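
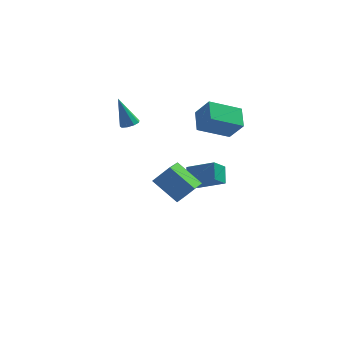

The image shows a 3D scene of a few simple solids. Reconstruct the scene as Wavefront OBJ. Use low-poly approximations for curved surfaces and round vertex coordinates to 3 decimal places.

v 0.492 1.371 -4.372
v 2.039 0.856 -3.585
v 0.423 2.298 -3.628
v 1.97 1.782 -2.842
v 1.07 1.998 -5.098
v 2.617 1.482 -4.312
v 1.001 2.924 -4.355
v 2.548 2.409 -3.568
v -0.892 -4.499 -0.321
v -0.018 -4.299 0.607
v -0.597 -2.941 -0.934
v 0.277 -2.742 -0.006
v 0.423 -5.178 -1.414
v 1.297 -4.979 -0.486
v 0.718 -3.621 -2.027
v 1.592 -3.421 -1.099
v 1.031 1.386 -0.028
v 1.801 0.918 1.146
v 0.868 2.647 0.581
v 1.638 2.179 1.756
v 2.782 2.041 -0.916
v 3.552 1.573 0.259
v 2.619 3.302 -0.306
v 3.389 2.834 0.868
v -2.767 3.192 -0.815
v -2.483 2.724 -0.622
v -3.433 3.528 0.975
v -2.251 3.045 -0.596
v -2.26 3.434 -0.672
v -2.506 3.71 -0.816
v -2.875 3.743 -0.959
v -3.193 3.519 -1.035
v -3.311 3.141 -1.008
v -3.175 2.787 -0.891
v -2.848 2.623 -0.739
f 2 4 1
f 5 2 1
f 1 4 3
f 3 5 1
f 2 8 4
f 6 2 5
f 6 8 2
f 4 8 3
f 7 5 3
f 3 8 7
f 7 6 5
f 8 6 7
f 10 12 9
f 13 10 9
f 9 12 11
f 11 13 9
f 10 16 12
f 14 10 13
f 14 16 10
f 12 16 11
f 15 13 11
f 11 16 15
f 15 14 13
f 16 14 15
f 18 20 17
f 21 18 17
f 17 20 19
f 19 21 17
f 18 24 20
f 22 18 21
f 22 24 18
f 20 24 19
f 23 21 19
f 19 24 23
f 23 22 21
f 24 22 23
f 26 25 28
f 26 28 27
f 28 25 29
f 28 29 27
f 29 25 30
f 29 30 27
f 30 25 31
f 30 31 27
f 31 25 32
f 31 32 27
f 32 25 33
f 32 33 27
f 33 25 34
f 33 34 27
f 34 25 35
f 34 35 27
f 35 25 26
f 35 26 27



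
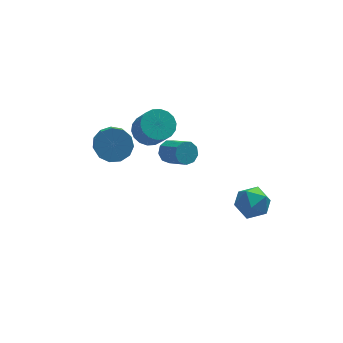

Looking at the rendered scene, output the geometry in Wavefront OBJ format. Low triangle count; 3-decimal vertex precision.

v 2.388 -2.425 -2.354
v 3.399 -2.572 -1.995
v 2.441 -3.988 -3.145
v 3.452 -4.135 -2.786
v 2.623 -4.141 -2.089
v 2.591 -3.175 -1.6
v 3.249 -3.385 -3.54
v 3.217 -2.419 -3.051
v 3.931 -3.166 -2.728
v 3.544 -3.633 -1.831
v 2.296 -2.927 -3.309
v 1.909 -3.394 -2.412
v 0.111 3.77 -4.314
v 0.761 3.841 -4.702
v 1.438 2.6 -3.794
v 0.789 2.53 -3.406
v 0.769 4.151 -4.285
v 1.446 2.91 -3.377
v 0.469 4.282 -3.881
v 1.146 3.042 -2.973
v 0.002 4.175 -3.68
v 0.679 2.934 -2.772
v -0.414 3.878 -3.775
v 0.263 2.637 -2.867
v -0.584 3.531 -4.123
v 0.093 2.29 -3.215
v -0.429 3.296 -4.56
v 0.248 2.055 -3.652
v -0.021 3.283 -4.882
v 0.657 2.042 -3.974
v 0.449 3.498 -4.938
v 1.126 2.257 -4.03
v -0.996 3.978 -2.326
v -0.425 3.358 -2.9
v -0.133 2.282 -1.449
v -0.704 2.902 -0.874
v -0.121 3.656 -2.74
v 0.17 2.58 -1.289
v 0.009 4.017 -2.498
v 0.3 2.942 -1.047
v -0.06 4.371 -2.222
v 0.231 3.295 -0.771
v -0.315 4.647 -1.967
v -0.023 3.571 -0.515
v -0.704 4.79 -1.782
v -0.412 3.715 -0.331
v -1.151 4.773 -1.705
v -0.859 3.697 -0.254
v -1.567 4.598 -1.751
v -1.275 3.522 -0.3
v -1.87 4.3 -1.911
v -1.579 3.224 -0.46
v -2 3.938 -2.153
v -1.709 2.863 -0.702
v -1.931 3.585 -2.429
v -1.64 2.509 -0.978
v -1.677 3.309 -2.685
v -1.385 2.233 -1.233
v -1.288 3.165 -2.869
v -0.996 2.09 -1.418
v -0.841 3.183 -2.946
v -0.549 2.107 -1.495
v -3.382 2.237 -1.357
v -2.626 1.7 -1.889
v -2.761 0.585 -0.956
v -3.518 1.123 -0.423
v -2.341 2.02 -1.466
v -2.476 0.905 -0.532
v -2.386 2.409 -1.007
v -2.521 1.294 -0.074
v -2.747 2.744 -0.66
v -2.882 1.629 0.273
v -3.311 2.918 -0.534
v -3.446 1.803 0.399
v -3.897 2.876 -0.669
v -4.032 1.761 0.264
v -4.32 2.631 -1.022
v -4.455 1.516 -0.089
v -4.445 2.261 -1.482
v -4.58 1.147 -0.548
v -4.233 1.884 -1.902
v -4.368 0.769 -0.968
v -3.751 1.619 -2.148
v -3.886 0.504 -1.215
v -3.152 1.55 -2.144
v -3.287 0.436 -1.21
f 1 12 6
f 1 6 2
f 1 2 8
f 1 8 11
f 1 11 12
f 2 6 10
f 6 12 5
f 12 11 3
f 11 8 7
f 8 2 9
f 4 10 5
f 4 5 3
f 4 3 7
f 4 7 9
f 4 9 10
f 5 10 6
f 3 5 12
f 7 3 11
f 9 7 8
f 10 9 2
f 14 13 17
f 14 17 15
f 15 17 18
f 15 18 16
f 17 13 19
f 17 19 18
f 18 19 20
f 18 20 16
f 19 13 21
f 19 21 20
f 20 21 22
f 20 22 16
f 21 13 23
f 21 23 22
f 22 23 24
f 22 24 16
f 23 13 25
f 23 25 24
f 24 25 26
f 24 26 16
f 25 13 27
f 25 27 26
f 26 27 28
f 26 28 16
f 27 13 29
f 27 29 28
f 28 29 30
f 28 30 16
f 29 13 31
f 29 31 30
f 30 31 32
f 30 32 16
f 31 13 14
f 31 14 32
f 32 14 15
f 32 15 16
f 34 33 37
f 34 37 35
f 35 37 38
f 35 38 36
f 37 33 39
f 37 39 38
f 38 39 40
f 38 40 36
f 39 33 41
f 39 41 40
f 40 41 42
f 40 42 36
f 41 33 43
f 41 43 42
f 42 43 44
f 42 44 36
f 43 33 45
f 43 45 44
f 44 45 46
f 44 46 36
f 45 33 47
f 45 47 46
f 46 47 48
f 46 48 36
f 47 33 49
f 47 49 48
f 48 49 50
f 48 50 36
f 49 33 51
f 49 51 50
f 50 51 52
f 50 52 36
f 51 33 53
f 51 53 52
f 52 53 54
f 52 54 36
f 53 33 55
f 53 55 54
f 54 55 56
f 54 56 36
f 55 33 57
f 55 57 56
f 56 57 58
f 56 58 36
f 57 33 59
f 57 59 58
f 58 59 60
f 58 60 36
f 59 33 61
f 59 61 60
f 60 61 62
f 60 62 36
f 61 33 34
f 61 34 62
f 62 34 35
f 62 35 36
f 64 63 67
f 64 67 65
f 65 67 68
f 65 68 66
f 67 63 69
f 67 69 68
f 68 69 70
f 68 70 66
f 69 63 71
f 69 71 70
f 70 71 72
f 70 72 66
f 71 63 73
f 71 73 72
f 72 73 74
f 72 74 66
f 73 63 75
f 73 75 74
f 74 75 76
f 74 76 66
f 75 63 77
f 75 77 76
f 76 77 78
f 76 78 66
f 77 63 79
f 77 79 78
f 78 79 80
f 78 80 66
f 79 63 81
f 79 81 80
f 80 81 82
f 80 82 66
f 81 63 83
f 81 83 82
f 82 83 84
f 82 84 66
f 83 63 85
f 83 85 84
f 84 85 86
f 84 86 66
f 85 63 64
f 85 64 86
f 86 64 65
f 86 65 66



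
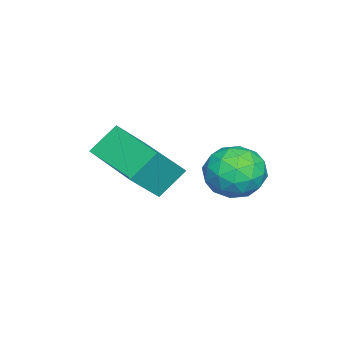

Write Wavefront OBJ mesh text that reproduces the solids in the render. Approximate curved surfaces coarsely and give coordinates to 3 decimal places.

v 1.633 -0.324 -0.688
v 0.982 0.29 0.171
v 2.94 1.392 -0.923
v 2.289 2.006 -0.064
v 2.571 -0.886 0.424
v 1.92 -0.272 1.283
v 3.878 0.83 0.189
v 3.227 1.444 1.048
v 0.313 3.754 -1.052
v 1.284 3.613 -1.397
v 0.556 2.567 0.117
v 1.527 2.426 -0.228
v 1.271 3.309 0.259
v 1.121 4.043 -0.463
v 0.719 2.137 -0.817
v 0.569 2.871 -1.539
v 1.536 2.614 -1.252
v 1.877 3.338 -0.587
v -0.037 2.842 -0.693
v 0.304 3.566 -0.028
v 0.777 3.788 -1.327
v 1.063 2.392 0.047
v 0.912 2.911 0.334
v 1.483 2.828 0.131
v 0.681 4.041 -0.778
v 1.252 3.958 -0.981
v 1.245 3.779 -0.008
v 0.588 2.222 -0.299
v 1.159 2.139 -0.502
v 0.357 3.352 -1.411
v 0.928 3.269 -1.614
v 0.595 2.401 -1.272
v 1.496 3.118 -1.445
v 1.639 2.42 -0.757
v 1.164 2.25 -1.103
v 1.075 2.681 -1.528
v 1.697 3.544 -1.054
v 1.84 2.845 -0.367
v 1.689 3.365 -0.08
v 1.601 3.796 -0.505
v 1.844 2.956 -0.968
v 0 3.335 -0.913
v 0.143 2.636 -0.226
v 0.239 2.384 -0.775
v 0.151 2.815 -1.2
v 0.201 3.76 -0.523
v 0.344 3.062 0.165
v 0.765 3.499 0.248
v 0.676 3.93 -0.177
v -0.004 3.224 -0.312
f 2 4 1
f 5 2 1
f 1 4 3
f 3 5 1
f 2 8 4
f 6 2 5
f 6 8 2
f 4 8 3
f 7 5 3
f 3 8 7
f 7 6 5
f 8 6 7
f 9 46 25
f 46 20 49
f 25 49 14
f 46 49 25
f 9 25 21
f 25 14 26
f 21 26 10
f 25 26 21
f 9 21 30
f 21 10 31
f 30 31 16
f 21 31 30
f 9 30 42
f 30 16 45
f 42 45 19
f 30 45 42
f 9 42 46
f 42 19 50
f 46 50 20
f 42 50 46
f 10 26 37
f 26 14 40
f 37 40 18
f 26 40 37
f 14 49 27
f 49 20 48
f 27 48 13
f 49 48 27
f 20 50 47
f 50 19 43
f 47 43 11
f 50 43 47
f 19 45 44
f 45 16 32
f 44 32 15
f 45 32 44
f 16 31 36
f 31 10 33
f 36 33 17
f 31 33 36
f 12 38 24
f 38 18 39
f 24 39 13
f 38 39 24
f 12 24 22
f 24 13 23
f 22 23 11
f 24 23 22
f 12 22 29
f 22 11 28
f 29 28 15
f 22 28 29
f 12 29 34
f 29 15 35
f 34 35 17
f 29 35 34
f 12 34 38
f 34 17 41
f 38 41 18
f 34 41 38
f 13 39 27
f 39 18 40
f 27 40 14
f 39 40 27
f 11 23 47
f 23 13 48
f 47 48 20
f 23 48 47
f 15 28 44
f 28 11 43
f 44 43 19
f 28 43 44
f 17 35 36
f 35 15 32
f 36 32 16
f 35 32 36
f 18 41 37
f 41 17 33
f 37 33 10
f 41 33 37



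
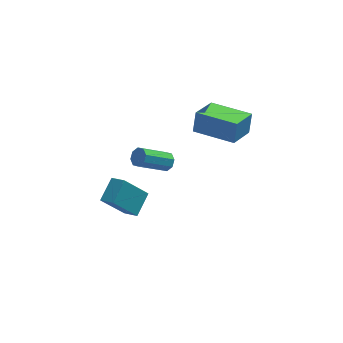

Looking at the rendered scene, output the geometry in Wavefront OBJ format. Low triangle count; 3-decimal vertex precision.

v -0.327 -2.304 -4.789
v -1.522 -2.428 -3.317
v -0.893 -1.672 -5.195
v -2.087 -1.796 -3.722
v 0.367 -1.264 -4.138
v -0.827 -1.388 -2.665
v -0.198 -0.632 -4.543
v -1.393 -0.756 -3.071
v 1.089 -2.768 0.164
v 1.436 -2.988 0.515
v 0.018 -3.453 1.626
v -0.329 -3.232 1.276
v 1.365 -2.588 0.592
v -0.052 -3.053 1.703
v 1.133 -2.294 0.419
v -0.285 -2.758 1.53
v 0.875 -2.277 0.097
v -0.543 -2.741 1.208
v 0.742 -2.547 -0.186
v -0.676 -3.012 0.925
v 0.812 -2.947 -0.263
v -0.605 -3.412 0.848
v 1.045 -3.242 -0.09
v -0.373 -3.706 1.021
v 1.303 -3.259 0.232
v -0.115 -3.723 1.343
v 2.464 -2.088 1.732
v 2.652 -1.699 2.819
v 3.411 -0.853 1.127
v 3.599 -0.464 2.214
v 4.241 -3.376 1.886
v 4.429 -2.987 2.973
v 5.188 -2.141 1.281
v 5.376 -1.752 2.368
f 2 4 1
f 5 2 1
f 1 4 3
f 3 5 1
f 2 8 4
f 6 2 5
f 6 8 2
f 4 8 3
f 7 5 3
f 3 8 7
f 7 6 5
f 8 6 7
f 10 9 13
f 10 13 11
f 11 13 14
f 11 14 12
f 13 9 15
f 13 15 14
f 14 15 16
f 14 16 12
f 15 9 17
f 15 17 16
f 16 17 18
f 16 18 12
f 17 9 19
f 17 19 18
f 18 19 20
f 18 20 12
f 19 9 21
f 19 21 20
f 20 21 22
f 20 22 12
f 21 9 23
f 21 23 22
f 22 23 24
f 22 24 12
f 23 9 25
f 23 25 24
f 24 25 26
f 24 26 12
f 25 9 10
f 25 10 26
f 26 10 11
f 26 11 12
f 28 30 27
f 31 28 27
f 27 30 29
f 29 31 27
f 28 34 30
f 32 28 31
f 32 34 28
f 30 34 29
f 33 31 29
f 29 34 33
f 33 32 31
f 34 32 33



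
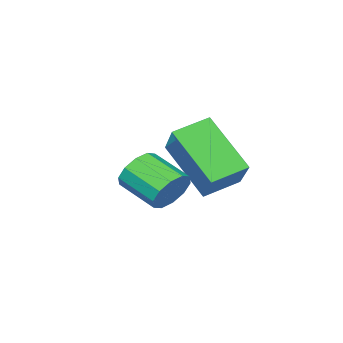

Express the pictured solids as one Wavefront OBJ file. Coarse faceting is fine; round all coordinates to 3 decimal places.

v 0.018 -0.994 -2.178
v 0.802 0.107 -1.129
v -0.024 0.526 -3.74
v 0.759 1.626 -2.691
v 1.121 -1.386 -2.589
v 1.904 -0.286 -1.54
v 1.078 0.133 -4.151
v 1.862 1.234 -3.102
v 3.777 1.66 -2.849
v 4.274 1.485 -3.339
v 4.421 0.285 -2.762
v 3.923 0.46 -2.271
v 4.481 1.676 -2.995
v 4.628 0.476 -2.417
v 4.42 1.861 -2.595
v 4.566 0.661 -2.017
v 4.112 1.969 -2.292
v 4.259 0.769 -1.714
v 3.676 1.959 -2.201
v 3.823 0.759 -1.624
v 3.279 1.835 -2.358
v 3.426 0.635 -1.781
v 3.072 1.644 -2.703
v 3.219 0.444 -2.125
v 3.134 1.459 -3.103
v 3.28 0.259 -2.525
v 3.441 1.351 -3.406
v 3.588 0.151 -2.828
v 3.877 1.361 -3.496
v 4.024 0.161 -2.919
f 2 4 1
f 5 2 1
f 1 4 3
f 3 5 1
f 2 8 4
f 6 2 5
f 6 8 2
f 4 8 3
f 7 5 3
f 3 8 7
f 7 6 5
f 8 6 7
f 10 9 13
f 10 13 11
f 11 13 14
f 11 14 12
f 13 9 15
f 13 15 14
f 14 15 16
f 14 16 12
f 15 9 17
f 15 17 16
f 16 17 18
f 16 18 12
f 17 9 19
f 17 19 18
f 18 19 20
f 18 20 12
f 19 9 21
f 19 21 20
f 20 21 22
f 20 22 12
f 21 9 23
f 21 23 22
f 22 23 24
f 22 24 12
f 23 9 25
f 23 25 24
f 24 25 26
f 24 26 12
f 25 9 27
f 25 27 26
f 26 27 28
f 26 28 12
f 27 9 29
f 27 29 28
f 28 29 30
f 28 30 12
f 29 9 10
f 29 10 30
f 30 10 11
f 30 11 12



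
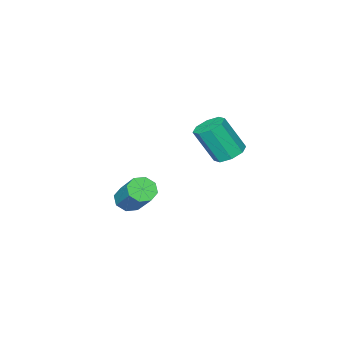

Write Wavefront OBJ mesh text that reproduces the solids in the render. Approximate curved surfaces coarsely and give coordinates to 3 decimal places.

v 0.838 -4.09 -3.965
v 1.182 -3.843 -4.3
v 1.486 -2.784 -3.211
v 1.142 -3.03 -2.875
v 0.796 -3.698 -4.334
v 1.1 -2.638 -3.245
v 0.435 -3.782 -4.151
v 0.739 -2.723 -3.062
v 0.31 -4.047 -3.859
v 0.614 -2.987 -2.77
v 0.494 -4.336 -3.629
v 0.798 -3.277 -2.54
v 0.88 -4.482 -3.595
v 1.184 -3.422 -2.506
v 1.241 -4.397 -3.778
v 1.545 -3.338 -2.689
v 1.366 -4.133 -4.07
v 1.67 -3.073 -2.981
v -0.091 -0.178 -0.394
v 0.458 -0.042 -0.524
v 0.879 -0.587 0.683
v 0.331 -0.722 0.814
v 0.25 0.283 -0.305
v 0.672 -0.261 0.902
v -0.157 0.338 -0.138
v 0.264 -0.206 1.07
v -0.526 0.091 -0.12
v -0.104 -0.453 1.087
v -0.639 -0.313 -0.263
v -0.218 -0.858 0.944
v -0.432 -0.639 -0.482
v -0.01 -1.183 0.725
v -0.024 -0.694 -0.65
v 0.397 -1.238 0.558
v 0.344 -0.447 -0.667
v 0.766 -0.991 0.54
f 2 1 5
f 2 5 3
f 3 5 6
f 3 6 4
f 5 1 7
f 5 7 6
f 6 7 8
f 6 8 4
f 7 1 9
f 7 9 8
f 8 9 10
f 8 10 4
f 9 1 11
f 9 11 10
f 10 11 12
f 10 12 4
f 11 1 13
f 11 13 12
f 12 13 14
f 12 14 4
f 13 1 15
f 13 15 14
f 14 15 16
f 14 16 4
f 15 1 17
f 15 17 16
f 16 17 18
f 16 18 4
f 17 1 2
f 17 2 18
f 18 2 3
f 18 3 4
f 20 19 23
f 20 23 21
f 21 23 24
f 21 24 22
f 23 19 25
f 23 25 24
f 24 25 26
f 24 26 22
f 25 19 27
f 25 27 26
f 26 27 28
f 26 28 22
f 27 19 29
f 27 29 28
f 28 29 30
f 28 30 22
f 29 19 31
f 29 31 30
f 30 31 32
f 30 32 22
f 31 19 33
f 31 33 32
f 32 33 34
f 32 34 22
f 33 19 35
f 33 35 34
f 34 35 36
f 34 36 22
f 35 19 20
f 35 20 36
f 36 20 21
f 36 21 22



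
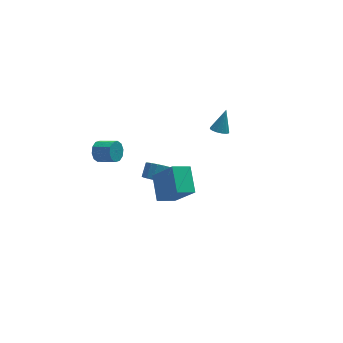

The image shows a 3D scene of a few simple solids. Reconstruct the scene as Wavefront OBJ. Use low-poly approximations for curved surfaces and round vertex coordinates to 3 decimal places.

v 3.624 3.49 0.22
v 3.925 3.94 -0.101
v 4.196 4.09 1.6
v 3.632 4.066 -0.034
v 3.336 4.037 0.101
v 3.118 3.862 0.268
v 3.035 3.587 0.422
v 3.11 3.286 0.522
v 3.322 3.039 0.541
v 3.616 2.913 0.475
v 3.911 2.942 0.34
v 4.13 3.117 0.173
v 4.213 3.392 0.018
v 4.138 3.693 -0.082
v -0.885 1.615 -1.874
v -0.169 1.108 -1.81
v 0.261 1.798 -1.161
v -0.455 2.305 -1.226
v -0.084 1.361 -2.136
v 0.346 2.051 -1.487
v -0.183 1.673 -2.401
v 0.247 2.363 -1.753
v -0.442 1.971 -2.546
v -0.012 2.661 -1.898
v -0.803 2.188 -2.537
v -0.373 2.878 -1.889
v -1.183 2.273 -2.377
v -0.753 2.963 -1.728
v -1.495 2.208 -2.101
v -1.065 2.898 -1.452
v -1.666 2.007 -1.773
v -1.236 2.697 -1.124
v -1.659 1.716 -1.468
v -1.229 2.406 -0.82
v -1.475 1.402 -1.257
v -1.045 2.092 -0.608
v -1.155 1.137 -1.187
v -0.725 1.826 -0.538
v -0.773 0.981 -1.274
v -0.343 1.671 -0.626
v -0.418 0.971 -1.499
v 0.013 1.66 -0.851
v -2.217 -4.34 2.52
v -1.295 -5.35 4.153
v -2.109 -2.803 3.41
v -1.188 -3.813 5.043
v -1.092 -4.127 2.017
v -0.171 -5.137 3.65
v -0.985 -2.59 2.907
v -0.063 -3.6 4.54
v -3.899 3.993 -0.586
v -3.505 4.075 -1.23
v -2.546 3.329 -0.739
v -2.941 3.247 -0.094
v -3.383 4.423 -0.94
v -2.424 3.678 -0.448
v -3.458 4.607 -0.514
v -2.499 3.862 -0.023
v -3.702 4.557 -0.116
v -2.743 3.811 0.376
v -4.021 4.291 0.103
v -3.063 3.545 0.594
v -4.294 3.911 0.059
v -3.335 3.165 0.55
v -4.416 3.562 -0.232
v -3.457 2.817 0.26
v -4.341 3.378 -0.657
v -3.382 2.633 -0.166
v -4.097 3.429 -1.056
v -3.138 2.683 -0.564
v -3.777 3.695 -1.274
v -2.819 2.949 -0.783
f 2 1 4
f 2 4 3
f 4 1 5
f 4 5 3
f 5 1 6
f 5 6 3
f 6 1 7
f 6 7 3
f 7 1 8
f 7 8 3
f 8 1 9
f 8 9 3
f 9 1 10
f 9 10 3
f 10 1 11
f 10 11 3
f 11 1 12
f 11 12 3
f 12 1 13
f 12 13 3
f 13 1 14
f 13 14 3
f 14 1 2
f 14 2 3
f 16 15 19
f 16 19 17
f 17 19 20
f 17 20 18
f 19 15 21
f 19 21 20
f 20 21 22
f 20 22 18
f 21 15 23
f 21 23 22
f 22 23 24
f 22 24 18
f 23 15 25
f 23 25 24
f 24 25 26
f 24 26 18
f 25 15 27
f 25 27 26
f 26 27 28
f 26 28 18
f 27 15 29
f 27 29 28
f 28 29 30
f 28 30 18
f 29 15 31
f 29 31 30
f 30 31 32
f 30 32 18
f 31 15 33
f 31 33 32
f 32 33 34
f 32 34 18
f 33 15 35
f 33 35 34
f 34 35 36
f 34 36 18
f 35 15 37
f 35 37 36
f 36 37 38
f 36 38 18
f 37 15 39
f 37 39 38
f 38 39 40
f 38 40 18
f 39 15 41
f 39 41 40
f 40 41 42
f 40 42 18
f 41 15 16
f 41 16 42
f 42 16 17
f 42 17 18
f 44 46 43
f 47 44 43
f 43 46 45
f 45 47 43
f 44 50 46
f 48 44 47
f 48 50 44
f 46 50 45
f 49 47 45
f 45 50 49
f 49 48 47
f 50 48 49
f 52 51 55
f 52 55 53
f 53 55 56
f 53 56 54
f 55 51 57
f 55 57 56
f 56 57 58
f 56 58 54
f 57 51 59
f 57 59 58
f 58 59 60
f 58 60 54
f 59 51 61
f 59 61 60
f 60 61 62
f 60 62 54
f 61 51 63
f 61 63 62
f 62 63 64
f 62 64 54
f 63 51 65
f 63 65 64
f 64 65 66
f 64 66 54
f 65 51 67
f 65 67 66
f 66 67 68
f 66 68 54
f 67 51 69
f 67 69 68
f 68 69 70
f 68 70 54
f 69 51 71
f 69 71 70
f 70 71 72
f 70 72 54
f 71 51 52
f 71 52 72
f 72 52 53
f 72 53 54



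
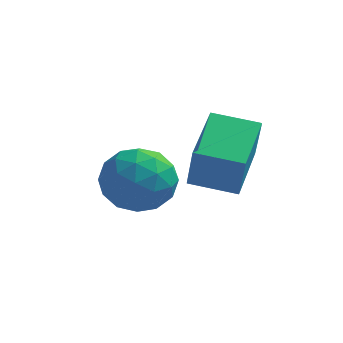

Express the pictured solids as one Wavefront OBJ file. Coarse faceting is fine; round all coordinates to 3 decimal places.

v 1.413 -1.546 -2.274
v 1.587 -1.838 -1.249
v 1.467 -0.208 -1.902
v 1.641 -0.5 -0.877
v 2.419 -1.54 -2.443
v 2.593 -1.832 -1.418
v 2.473 -0.202 -2.071
v 2.647 -0.494 -1.046
v -0.293 0.218 -3.109
v 0.416 0.258 -2.657
v -0.056 -1.098 -3.363
v 0.653 -1.058 -2.911
v -0.094 -0.997 -2.529
v -0.241 -0.184 -2.372
v 0.601 -0.656 -3.648
v 0.454 0.157 -3.491
v 0.968 -0.282 -2.99
v 0.538 -0.493 -2.299
v -0.178 -0.347 -3.721
v -0.608 -0.558 -3.03
v 0.041 0.354 -2.861
v 0.319 -1.194 -3.159
v -0.12 -1.158 -2.934
v 0.297 -1.134 -2.669
v -0.345 0.094 -2.693
v 0.071 0.117 -2.427
v -0.228 -0.621 -2.352
v 0.289 -0.957 -3.593
v 0.705 -0.934 -3.327
v 0.063 0.294 -3.351
v 0.48 0.318 -3.086
v 0.588 -0.219 -3.668
v 0.782 0.06 -2.791
v 0.921 -0.714 -2.94
v 0.89 -0.478 -3.374
v 0.804 0 -3.281
v 0.529 -0.064 -2.384
v 0.669 -0.838 -2.534
v 0.23 -0.802 -2.309
v 0.143 -0.324 -2.217
v 0.854 -0.382 -2.58
v -0.309 -0.002 -3.486
v -0.169 -0.776 -3.636
v 0.217 -0.516 -3.803
v 0.13 -0.038 -3.711
v -0.561 -0.126 -3.08
v -0.422 -0.9 -3.229
v -0.444 -0.84 -2.739
v -0.53 -0.362 -2.646
v -0.494 -0.458 -3.44
f 2 4 1
f 5 2 1
f 1 4 3
f 3 5 1
f 2 8 4
f 6 2 5
f 6 8 2
f 4 8 3
f 7 5 3
f 3 8 7
f 7 6 5
f 8 6 7
f 9 46 25
f 46 20 49
f 25 49 14
f 46 49 25
f 9 25 21
f 25 14 26
f 21 26 10
f 25 26 21
f 9 21 30
f 21 10 31
f 30 31 16
f 21 31 30
f 9 30 42
f 30 16 45
f 42 45 19
f 30 45 42
f 9 42 46
f 42 19 50
f 46 50 20
f 42 50 46
f 10 26 37
f 26 14 40
f 37 40 18
f 26 40 37
f 14 49 27
f 49 20 48
f 27 48 13
f 49 48 27
f 20 50 47
f 50 19 43
f 47 43 11
f 50 43 47
f 19 45 44
f 45 16 32
f 44 32 15
f 45 32 44
f 16 31 36
f 31 10 33
f 36 33 17
f 31 33 36
f 12 38 24
f 38 18 39
f 24 39 13
f 38 39 24
f 12 24 22
f 24 13 23
f 22 23 11
f 24 23 22
f 12 22 29
f 22 11 28
f 29 28 15
f 22 28 29
f 12 29 34
f 29 15 35
f 34 35 17
f 29 35 34
f 12 34 38
f 34 17 41
f 38 41 18
f 34 41 38
f 13 39 27
f 39 18 40
f 27 40 14
f 39 40 27
f 11 23 47
f 23 13 48
f 47 48 20
f 23 48 47
f 15 28 44
f 28 11 43
f 44 43 19
f 28 43 44
f 17 35 36
f 35 15 32
f 36 32 16
f 35 32 36
f 18 41 37
f 41 17 33
f 37 33 10
f 41 33 37



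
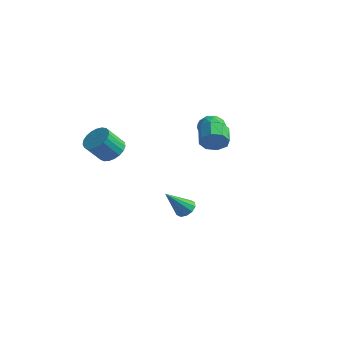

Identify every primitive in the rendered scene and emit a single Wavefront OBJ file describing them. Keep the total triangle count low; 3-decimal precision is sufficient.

v -2.161 -2.825 1.193
v -1.458 -2.589 1.629
v -1.896 -3.38 2.762
v -2.599 -3.615 2.327
v -1.69 -2.332 1.718
v -2.128 -3.123 2.852
v -2.004 -2.161 1.717
v -2.441 -2.952 2.851
v -2.345 -2.104 1.625
v -2.782 -2.895 2.759
v -2.654 -2.172 1.458
v -3.092 -2.962 2.592
v -2.878 -2.352 1.246
v -3.315 -3.143 2.38
v -2.978 -2.615 1.024
v -3.415 -3.405 2.158
v -2.937 -2.913 0.832
v -3.374 -3.704 1.966
v -2.761 -3.196 0.702
v -3.199 -3.987 1.836
v -2.482 -3.415 0.657
v -2.92 -4.206 1.791
v -2.148 -3.532 0.705
v -2.585 -4.323 1.839
v -1.815 -3.527 0.837
v -2.253 -4.318 1.971
v -1.543 -3.4 1.03
v -1.98 -4.191 2.164
v -1.377 -3.173 1.252
v -1.815 -3.964 2.386
v -1.347 -2.887 1.464
v -1.785 -3.677 2.598
v 0.032 0.719 -4.187
v 0.455 0.244 -4.363
v -0.552 -0.339 -2.733
v 0.646 0.494 -4.104
v 0.603 0.83 -3.876
v 0.342 1.124 -3.768
v -0.038 1.263 -3.819
v -0.392 1.194 -4.011
v -0.583 0.944 -4.27
v -0.54 0.608 -4.497
v -0.279 0.315 -4.606
v 0.101 0.176 -4.554
v 3.584 -1.623 3.191
v 4.066 -1.549 3.825
v 3.478 -0.783 4.183
v 2.996 -0.857 3.549
v 4.24 -1.197 3.356
v 3.653 -0.43 3.714
v 4.03 -1.094 2.79
v 3.442 -0.328 3.148
v 3.558 -1.301 2.459
v 2.971 -0.535 2.817
v 3.102 -1.697 2.557
v 2.514 -0.931 2.915
v 2.927 -2.05 3.026
v 2.34 -1.283 3.384
v 3.138 -2.152 3.592
v 2.55 -1.386 3.95
v 3.609 -1.945 3.923
v 3.022 -1.179 4.281
v 0.796 3.016 1.671
v 1.422 2.442 1.609
v -0.122 1.998 1.811
v 0.504 1.424 1.749
v 0.45 1.924 2.437
v 1.017 2.553 2.35
v 0.283 1.887 1.07
v 0.85 2.516 0.983
v 1.105 1.745 1.238
v 1.209 1.768 2.083
v 0.091 2.672 1.337
v 0.195 2.695 2.182
v 1.19 2.819 1.628
v 0.11 1.621 1.792
v 0.079 1.915 2.196
v 0.447 1.578 2.16
v 0.952 2.884 2.063
v 1.32 2.547 2.027
v 0.748 2.242 2.514
v -0.02 1.893 1.393
v 0.348 1.556 1.357
v 0.853 2.862 1.26
v 1.221 2.525 1.224
v 0.552 2.198 0.906
v 1.372 2.071 1.373
v 0.832 1.473 1.456
v 0.702 1.745 1.056
v 1.035 2.115 1.005
v 1.432 2.085 1.87
v 0.893 1.486 1.952
v 0.861 1.78 2.356
v 1.194 2.15 2.306
v 1.246 1.675 1.652
v 0.407 2.954 1.468
v -0.132 2.355 1.55
v 0.106 2.29 1.114
v 0.439 2.66 1.064
v 0.468 2.967 1.964
v -0.072 2.369 2.047
v 0.265 2.325 2.415
v 0.598 2.695 2.364
v 0.054 2.765 1.768
f 2 1 5
f 2 5 3
f 3 5 6
f 3 6 4
f 5 1 7
f 5 7 6
f 6 7 8
f 6 8 4
f 7 1 9
f 7 9 8
f 8 9 10
f 8 10 4
f 9 1 11
f 9 11 10
f 10 11 12
f 10 12 4
f 11 1 13
f 11 13 12
f 12 13 14
f 12 14 4
f 13 1 15
f 13 15 14
f 14 15 16
f 14 16 4
f 15 1 17
f 15 17 16
f 16 17 18
f 16 18 4
f 17 1 19
f 17 19 18
f 18 19 20
f 18 20 4
f 19 1 21
f 19 21 20
f 20 21 22
f 20 22 4
f 21 1 23
f 21 23 22
f 22 23 24
f 22 24 4
f 23 1 25
f 23 25 24
f 24 25 26
f 24 26 4
f 25 1 27
f 25 27 26
f 26 27 28
f 26 28 4
f 27 1 29
f 27 29 28
f 28 29 30
f 28 30 4
f 29 1 31
f 29 31 30
f 30 31 32
f 30 32 4
f 31 1 2
f 31 2 32
f 32 2 3
f 32 3 4
f 34 33 36
f 34 36 35
f 36 33 37
f 36 37 35
f 37 33 38
f 37 38 35
f 38 33 39
f 38 39 35
f 39 33 40
f 39 40 35
f 40 33 41
f 40 41 35
f 41 33 42
f 41 42 35
f 42 33 43
f 42 43 35
f 43 33 44
f 43 44 35
f 44 33 34
f 44 34 35
f 46 45 49
f 46 49 47
f 47 49 50
f 47 50 48
f 49 45 51
f 49 51 50
f 50 51 52
f 50 52 48
f 51 45 53
f 51 53 52
f 52 53 54
f 52 54 48
f 53 45 55
f 53 55 54
f 54 55 56
f 54 56 48
f 55 45 57
f 55 57 56
f 56 57 58
f 56 58 48
f 57 45 59
f 57 59 58
f 58 59 60
f 58 60 48
f 59 45 61
f 59 61 60
f 60 61 62
f 60 62 48
f 61 45 46
f 61 46 62
f 62 46 47
f 62 47 48
f 63 100 79
f 100 74 103
f 79 103 68
f 100 103 79
f 63 79 75
f 79 68 80
f 75 80 64
f 79 80 75
f 63 75 84
f 75 64 85
f 84 85 70
f 75 85 84
f 63 84 96
f 84 70 99
f 96 99 73
f 84 99 96
f 63 96 100
f 96 73 104
f 100 104 74
f 96 104 100
f 64 80 91
f 80 68 94
f 91 94 72
f 80 94 91
f 68 103 81
f 103 74 102
f 81 102 67
f 103 102 81
f 74 104 101
f 104 73 97
f 101 97 65
f 104 97 101
f 73 99 98
f 99 70 86
f 98 86 69
f 99 86 98
f 70 85 90
f 85 64 87
f 90 87 71
f 85 87 90
f 66 92 78
f 92 72 93
f 78 93 67
f 92 93 78
f 66 78 76
f 78 67 77
f 76 77 65
f 78 77 76
f 66 76 83
f 76 65 82
f 83 82 69
f 76 82 83
f 66 83 88
f 83 69 89
f 88 89 71
f 83 89 88
f 66 88 92
f 88 71 95
f 92 95 72
f 88 95 92
f 67 93 81
f 93 72 94
f 81 94 68
f 93 94 81
f 65 77 101
f 77 67 102
f 101 102 74
f 77 102 101
f 69 82 98
f 82 65 97
f 98 97 73
f 82 97 98
f 71 89 90
f 89 69 86
f 90 86 70
f 89 86 90
f 72 95 91
f 95 71 87
f 91 87 64
f 95 87 91



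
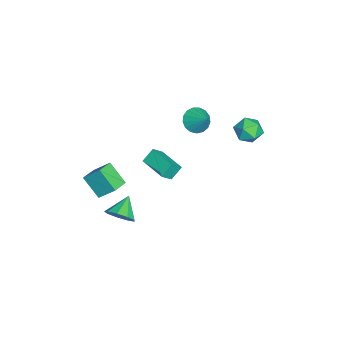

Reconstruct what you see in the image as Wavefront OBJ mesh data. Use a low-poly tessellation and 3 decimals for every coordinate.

v 0.318 -1.399 1.204
v -0.1 -0.918 1.854
v 1.477 -0.285 1.125
v 1.059 0.196 1.774
v 0.781 -1.836 1.826
v 0.363 -1.355 2.475
v 1.94 -0.722 1.746
v 1.522 -0.241 2.396
v 3.722 -3.148 2.144
v 3.124 -3.99 3.104
v 3.903 -2.292 3.008
v 3.305 -3.134 3.968
v 4.615 -3.546 2.352
v 4.017 -4.388 3.312
v 4.796 -2.69 3.216
v 4.198 -3.532 4.176
v -1.447 0.707 3.403
v -1.101 1.083 2.787
v -0.713 1.333 4.197
v -1.395 1.31 2.88
v -1.701 1.398 3.092
v -1.949 1.329 3.375
v -2.082 1.116 3.665
v -2.069 0.81 3.895
v -1.913 0.48 4.012
v -1.651 0.202 3.989
v -1.342 0.04 3.832
v -1.057 0.03 3.576
v -0.861 0.175 3.281
v -0.799 0.442 3.014
v -0.886 0.77 2.835
v 3.387 -2.7 -0.355
v 3.885 -2.232 0.133
v 2.353 -2.36 0.375
v 3.682 -1.915 -0.301
v 3.341 -1.966 -0.761
v 3.021 -2.36 -1.031
v 2.873 -2.913 -0.984
v 2.964 -3.366 -0.643
v 3.254 -3.508 -0.167
v 3.605 -3.271 0.221
v 3.855 -2.767 0.339
v -2.887 3.607 1.451
v -2.348 4.163 1.853
v -2.332 2.537 2.187
v -1.793 3.093 2.589
v -2.649 3.118 2.755
v -2.992 3.78 2.3
v -1.688 2.92 1.74
v -2.031 3.582 1.285
v -1.607 3.739 2.032
v -2.201 3.861 2.659
v -2.479 2.839 1.381
v -3.073 2.961 2.008
f 2 4 1
f 5 2 1
f 1 4 3
f 3 5 1
f 2 8 4
f 6 2 5
f 6 8 2
f 4 8 3
f 7 5 3
f 3 8 7
f 7 6 5
f 8 6 7
f 10 12 9
f 13 10 9
f 9 12 11
f 11 13 9
f 10 16 12
f 14 10 13
f 14 16 10
f 12 16 11
f 15 13 11
f 11 16 15
f 15 14 13
f 16 14 15
f 18 17 20
f 18 20 19
f 20 17 21
f 20 21 19
f 21 17 22
f 21 22 19
f 22 17 23
f 22 23 19
f 23 17 24
f 23 24 19
f 24 17 25
f 24 25 19
f 25 17 26
f 25 26 19
f 26 17 27
f 26 27 19
f 27 17 28
f 27 28 19
f 28 17 29
f 28 29 19
f 29 17 30
f 29 30 19
f 30 17 31
f 30 31 19
f 31 17 18
f 31 18 19
f 33 32 35
f 33 35 34
f 35 32 36
f 35 36 34
f 36 32 37
f 36 37 34
f 37 32 38
f 37 38 34
f 38 32 39
f 38 39 34
f 39 32 40
f 39 40 34
f 40 32 41
f 40 41 34
f 41 32 42
f 41 42 34
f 42 32 33
f 42 33 34
f 43 54 48
f 43 48 44
f 43 44 50
f 43 50 53
f 43 53 54
f 44 48 52
f 48 54 47
f 54 53 45
f 53 50 49
f 50 44 51
f 46 52 47
f 46 47 45
f 46 45 49
f 46 49 51
f 46 51 52
f 47 52 48
f 45 47 54
f 49 45 53
f 51 49 50
f 52 51 44



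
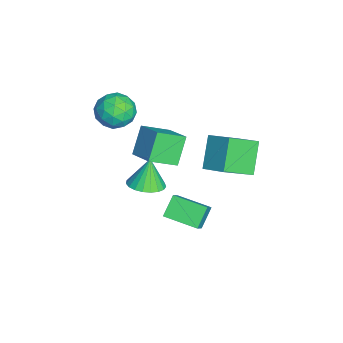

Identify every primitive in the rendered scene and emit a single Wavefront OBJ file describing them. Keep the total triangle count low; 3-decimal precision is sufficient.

v 1.96 -0.351 -2.864
v 1.136 0.121 -1.992
v 2.609 1.323 -3.159
v 1.784 1.796 -2.287
v 2.976 -0.556 -1.793
v 2.151 -0.083 -0.921
v 3.624 1.119 -2.088
v 2.8 1.591 -1.216
v -0.325 -0.293 1.906
v 0.137 -1.678 2.674
v 0.971 0.539 2.627
v 1.433 -0.846 3.395
v 0.667 -0.694 0.585
v 1.129 -2.079 1.353
v 1.963 0.138 1.306
v 2.425 -1.247 2.074
v -1.699 -1.546 -4.005
v -0.919 -0.881 -3.832
v -2.241 -1.334 -2.375
v -1.232 -0.617 -3.97
v -1.627 -0.514 -4.115
v -2.034 -0.59 -4.24
v -2.383 -0.831 -4.325
v -2.614 -1.195 -4.354
v -2.686 -1.621 -4.323
v -2.588 -2.033 -4.237
v -2.337 -2.361 -4.11
v -1.975 -2.548 -3.966
v -1.565 -2.562 -3.828
v -1.179 -2.4 -3.72
v -0.882 -2.091 -3.662
v -0.727 -1.687 -3.663
v -0.74 -1.259 -3.723
v -2.639 -2.473 2.444
v -1.605 -2.524 2.909
v -2.075 -3.556 1.071
v -1.041 -3.607 1.536
v -1.918 -4.116 2.046
v -2.267 -3.447 2.895
v -1.413 -2.633 1.085
v -1.762 -1.964 1.934
v -0.847 -2.623 2.069
v -1.159 -3.539 2.663
v -2.521 -2.541 1.317
v -2.833 -3.457 1.911
v -2.172 -2.404 2.797
v -1.508 -3.676 1.183
v -2.024 -3.976 1.483
v -1.416 -4.005 1.756
v -2.561 -2.946 2.789
v -1.953 -2.976 3.062
v -2.137 -3.911 2.555
v -1.727 -3.104 0.918
v -1.119 -3.134 1.191
v -2.264 -2.075 2.224
v -1.656 -2.104 2.497
v -1.543 -2.169 1.425
v -1.118 -2.492 2.577
v -0.786 -3.128 1.77
v -1.005 -2.556 1.505
v -1.21 -2.163 2.003
v -1.301 -3.03 2.926
v -0.97 -3.666 2.119
v -1.486 -3.966 2.419
v -1.69 -3.572 2.918
v -0.856 -3.088 2.432
v -2.71 -2.414 1.861
v -2.379 -3.05 1.054
v -1.99 -2.508 1.062
v -2.194 -2.114 1.561
v -2.894 -2.952 2.21
v -2.562 -3.588 1.403
v -2.47 -3.917 1.977
v -2.675 -3.524 2.475
v -2.824 -2.992 1.548
v -1.649 2.87 -2.794
v -0.837 1.343 -1.75
v -3.019 3.139 -1.334
v -2.207 1.612 -0.29
v -0.653 3.908 -2.05
v 0.159 2.381 -1.006
v -2.023 4.177 -0.59
v -1.211 2.65 0.454
f 2 4 1
f 5 2 1
f 1 4 3
f 3 5 1
f 2 8 4
f 6 2 5
f 6 8 2
f 4 8 3
f 7 5 3
f 3 8 7
f 7 6 5
f 8 6 7
f 10 12 9
f 13 10 9
f 9 12 11
f 11 13 9
f 10 16 12
f 14 10 13
f 14 16 10
f 12 16 11
f 15 13 11
f 11 16 15
f 15 14 13
f 16 14 15
f 18 17 20
f 18 20 19
f 20 17 21
f 20 21 19
f 21 17 22
f 21 22 19
f 22 17 23
f 22 23 19
f 23 17 24
f 23 24 19
f 24 17 25
f 24 25 19
f 25 17 26
f 25 26 19
f 26 17 27
f 26 27 19
f 27 17 28
f 27 28 19
f 28 17 29
f 28 29 19
f 29 17 30
f 29 30 19
f 30 17 31
f 30 31 19
f 31 17 32
f 31 32 19
f 32 17 33
f 32 33 19
f 33 17 18
f 33 18 19
f 34 71 50
f 71 45 74
f 50 74 39
f 71 74 50
f 34 50 46
f 50 39 51
f 46 51 35
f 50 51 46
f 34 46 55
f 46 35 56
f 55 56 41
f 46 56 55
f 34 55 67
f 55 41 70
f 67 70 44
f 55 70 67
f 34 67 71
f 67 44 75
f 71 75 45
f 67 75 71
f 35 51 62
f 51 39 65
f 62 65 43
f 51 65 62
f 39 74 52
f 74 45 73
f 52 73 38
f 74 73 52
f 45 75 72
f 75 44 68
f 72 68 36
f 75 68 72
f 44 70 69
f 70 41 57
f 69 57 40
f 70 57 69
f 41 56 61
f 56 35 58
f 61 58 42
f 56 58 61
f 37 63 49
f 63 43 64
f 49 64 38
f 63 64 49
f 37 49 47
f 49 38 48
f 47 48 36
f 49 48 47
f 37 47 54
f 47 36 53
f 54 53 40
f 47 53 54
f 37 54 59
f 54 40 60
f 59 60 42
f 54 60 59
f 37 59 63
f 59 42 66
f 63 66 43
f 59 66 63
f 38 64 52
f 64 43 65
f 52 65 39
f 64 65 52
f 36 48 72
f 48 38 73
f 72 73 45
f 48 73 72
f 40 53 69
f 53 36 68
f 69 68 44
f 53 68 69
f 42 60 61
f 60 40 57
f 61 57 41
f 60 57 61
f 43 66 62
f 66 42 58
f 62 58 35
f 66 58 62
f 77 79 76
f 80 77 76
f 76 79 78
f 78 80 76
f 77 83 79
f 81 77 80
f 81 83 77
f 79 83 78
f 82 80 78
f 78 83 82
f 82 81 80
f 83 81 82



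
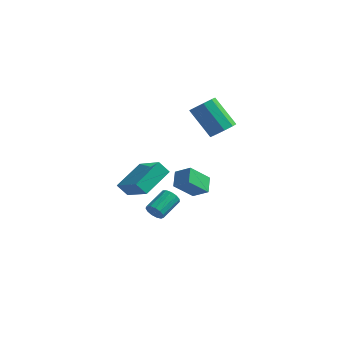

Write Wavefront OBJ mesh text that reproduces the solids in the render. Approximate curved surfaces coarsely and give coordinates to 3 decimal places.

v 3.143 3.415 2.755
v 3.776 3.301 3.326
v 2.35 3.552 4.956
v 1.717 3.665 4.385
v 3.724 3.872 3.193
v 2.299 4.123 4.823
v 3.401 4.229 2.855
v 1.975 4.48 4.486
v 2.956 4.205 2.471
v 1.531 4.455 4.101
v 2.599 3.811 2.219
v 1.174 4.061 3.849
v 2.496 3.232 2.218
v 1.071 3.482 3.848
v 2.696 2.738 2.468
v 1.271 2.989 4.099
v 3.105 2.561 2.853
v 1.679 2.812 4.483
v 3.531 2.784 3.191
v 2.106 3.034 4.822
v -0.114 1.444 -3.732
v 0.068 1.179 -3.19
v 0.356 2.61 -2.586
v 0.174 2.876 -3.128
v 0.359 1.205 -3.392
v 0.647 2.637 -2.787
v 0.5 1.308 -3.701
v 0.788 2.739 -3.097
v 0.446 1.453 -4.02
v 0.734 2.884 -3.416
v 0.214 1.596 -4.248
v 0.502 3.027 -3.644
v -0.122 1.691 -4.312
v 0.166 3.122 -3.708
v -0.455 1.707 -4.192
v -0.167 3.138 -3.588
v -0.681 1.64 -3.926
v -0.393 3.071 -3.322
v -0.726 1.511 -3.598
v -0.438 2.942 -2.994
v -0.577 1.361 -3.313
v -0.289 2.792 -2.709
v -0.281 1.237 -3.161
v 0.007 2.668 -2.557
v -1.357 -0.647 -0.731
v 0.294 -1.494 0.295
v -0.926 1.232 0.126
v 0.725 0.385 1.152
v -0.805 -0.445 -1.452
v 0.846 -1.292 -0.426
v -0.374 1.434 -0.595
v 1.277 0.587 0.431
v 1.26 1.064 -0.987
v 0.901 1.969 -0.413
v 1.964 2.083 -2.152
v 1.604 2.987 -1.578
v 2.216 1.073 -0.402
v 1.856 1.977 0.172
v 2.919 2.091 -1.567
v 2.56 2.996 -0.993
f 2 1 5
f 2 5 3
f 3 5 6
f 3 6 4
f 5 1 7
f 5 7 6
f 6 7 8
f 6 8 4
f 7 1 9
f 7 9 8
f 8 9 10
f 8 10 4
f 9 1 11
f 9 11 10
f 10 11 12
f 10 12 4
f 11 1 13
f 11 13 12
f 12 13 14
f 12 14 4
f 13 1 15
f 13 15 14
f 14 15 16
f 14 16 4
f 15 1 17
f 15 17 16
f 16 17 18
f 16 18 4
f 17 1 19
f 17 19 18
f 18 19 20
f 18 20 4
f 19 1 2
f 19 2 20
f 20 2 3
f 20 3 4
f 22 21 25
f 22 25 23
f 23 25 26
f 23 26 24
f 25 21 27
f 25 27 26
f 26 27 28
f 26 28 24
f 27 21 29
f 27 29 28
f 28 29 30
f 28 30 24
f 29 21 31
f 29 31 30
f 30 31 32
f 30 32 24
f 31 21 33
f 31 33 32
f 32 33 34
f 32 34 24
f 33 21 35
f 33 35 34
f 34 35 36
f 34 36 24
f 35 21 37
f 35 37 36
f 36 37 38
f 36 38 24
f 37 21 39
f 37 39 38
f 38 39 40
f 38 40 24
f 39 21 41
f 39 41 40
f 40 41 42
f 40 42 24
f 41 21 43
f 41 43 42
f 42 43 44
f 42 44 24
f 43 21 22
f 43 22 44
f 44 22 23
f 44 23 24
f 46 48 45
f 49 46 45
f 45 48 47
f 47 49 45
f 46 52 48
f 50 46 49
f 50 52 46
f 48 52 47
f 51 49 47
f 47 52 51
f 51 50 49
f 52 50 51
f 54 56 53
f 57 54 53
f 53 56 55
f 55 57 53
f 54 60 56
f 58 54 57
f 58 60 54
f 56 60 55
f 59 57 55
f 55 60 59
f 59 58 57
f 60 58 59



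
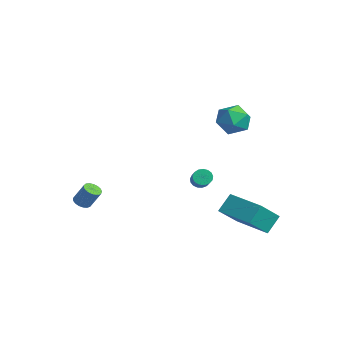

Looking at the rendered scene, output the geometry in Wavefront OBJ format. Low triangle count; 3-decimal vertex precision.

v 1.17 2.907 -4.7
v 1.547 1.6 -3.461
v 0.961 3.709 -3.791
v 1.338 2.402 -2.552
v 3.242 3.478 -4.728
v 3.619 2.171 -3.489
v 3.033 4.28 -3.819
v 3.41 2.973 -2.58
v 0.105 3.197 2.43
v 0.669 3.188 3.28
v 1.251 2.292 1.66
v 1.815 2.283 2.51
v 0.934 1.77 2.478
v 0.226 2.33 2.953
v 1.694 3.15 1.987
v 0.986 3.71 2.462
v 1.651 3.16 3.006
v 1.181 2.307 3.309
v 0.739 3.173 1.631
v 0.269 2.32 1.934
v -3.342 -3.612 -3.781
v -2.868 -3.762 -3.934
v -2.404 -3.358 -2.892
v -2.878 -3.208 -2.739
v -2.886 -3.528 -4.016
v -2.422 -3.124 -2.974
v -3.008 -3.313 -4.045
v -2.545 -2.909 -3.003
v -3.207 -3.167 -4.014
v -2.744 -2.763 -2.972
v -3.437 -3.123 -3.929
v -2.974 -2.718 -2.887
v -3.645 -3.191 -3.81
v -3.181 -2.786 -2.768
v -3.783 -3.355 -3.684
v -3.32 -2.951 -2.642
v -3.821 -3.578 -3.581
v -3.357 -3.174 -2.539
v -3.748 -3.81 -3.524
v -3.285 -3.405 -2.482
v -3.583 -3.995 -3.525
v -3.119 -3.591 -2.483
v -3.362 -4.094 -3.585
v -2.899 -3.689 -2.543
v -3.137 -4.081 -3.69
v -2.673 -3.677 -2.648
v -2.958 -3.962 -3.816
v -2.495 -3.557 -2.774
v -0.759 1.832 -2.319
v -0.428 2.031 -2.667
v 0.69 1.566 -1.87
v 0.359 1.368 -1.521
v -0.465 2.218 -2.506
v 0.653 1.753 -1.709
v -0.569 2.316 -2.303
v 0.549 1.851 -1.506
v -0.717 2.304 -2.103
v 0.401 1.839 -1.306
v -0.874 2.183 -1.952
v 0.244 1.718 -1.155
v -1.005 1.982 -1.886
v 0.113 1.518 -1.089
v -1.08 1.747 -1.918
v 0.038 1.282 -1.121
v -1.081 1.532 -2.043
v 0.037 1.067 -1.245
v -1.008 1.385 -2.23
v 0.11 0.92 -1.433
v -0.879 1.341 -2.438
v 0.24 0.876 -1.64
v -0.722 1.409 -2.618
v 0.397 0.944 -1.821
v -0.573 1.575 -2.73
v 0.545 1.11 -1.933
v -0.467 1.799 -2.748
v 0.651 1.334 -1.95
f 2 4 1
f 5 2 1
f 1 4 3
f 3 5 1
f 2 8 4
f 6 2 5
f 6 8 2
f 4 8 3
f 7 5 3
f 3 8 7
f 7 6 5
f 8 6 7
f 9 20 14
f 9 14 10
f 9 10 16
f 9 16 19
f 9 19 20
f 10 14 18
f 14 20 13
f 20 19 11
f 19 16 15
f 16 10 17
f 12 18 13
f 12 13 11
f 12 11 15
f 12 15 17
f 12 17 18
f 13 18 14
f 11 13 20
f 15 11 19
f 17 15 16
f 18 17 10
f 22 21 25
f 22 25 23
f 23 25 26
f 23 26 24
f 25 21 27
f 25 27 26
f 26 27 28
f 26 28 24
f 27 21 29
f 27 29 28
f 28 29 30
f 28 30 24
f 29 21 31
f 29 31 30
f 30 31 32
f 30 32 24
f 31 21 33
f 31 33 32
f 32 33 34
f 32 34 24
f 33 21 35
f 33 35 34
f 34 35 36
f 34 36 24
f 35 21 37
f 35 37 36
f 36 37 38
f 36 38 24
f 37 21 39
f 37 39 38
f 38 39 40
f 38 40 24
f 39 21 41
f 39 41 40
f 40 41 42
f 40 42 24
f 41 21 43
f 41 43 42
f 42 43 44
f 42 44 24
f 43 21 45
f 43 45 44
f 44 45 46
f 44 46 24
f 45 21 47
f 45 47 46
f 46 47 48
f 46 48 24
f 47 21 22
f 47 22 48
f 48 22 23
f 48 23 24
f 50 49 53
f 50 53 51
f 51 53 54
f 51 54 52
f 53 49 55
f 53 55 54
f 54 55 56
f 54 56 52
f 55 49 57
f 55 57 56
f 56 57 58
f 56 58 52
f 57 49 59
f 57 59 58
f 58 59 60
f 58 60 52
f 59 49 61
f 59 61 60
f 60 61 62
f 60 62 52
f 61 49 63
f 61 63 62
f 62 63 64
f 62 64 52
f 63 49 65
f 63 65 64
f 64 65 66
f 64 66 52
f 65 49 67
f 65 67 66
f 66 67 68
f 66 68 52
f 67 49 69
f 67 69 68
f 68 69 70
f 68 70 52
f 69 49 71
f 69 71 70
f 70 71 72
f 70 72 52
f 71 49 73
f 71 73 72
f 72 73 74
f 72 74 52
f 73 49 75
f 73 75 74
f 74 75 76
f 74 76 52
f 75 49 50
f 75 50 76
f 76 50 51
f 76 51 52



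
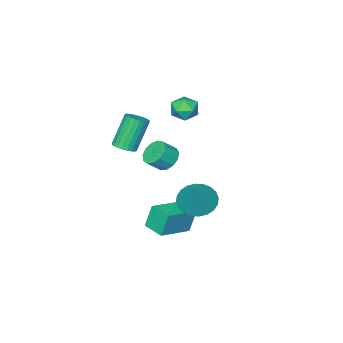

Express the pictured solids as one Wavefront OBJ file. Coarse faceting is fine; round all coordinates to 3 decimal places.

v -1.276 2.166 -0.666
v -0.464 1.466 -0.801
v -0.404 2.894 0.806
v -0.334 1.79 -1.038
v -0.348 2.17 -1.218
v -0.502 2.55 -1.315
v -0.775 2.872 -1.312
v -1.124 3.085 -1.211
v -1.496 3.159 -1.028
v -1.834 3.082 -0.789
v -2.088 2.865 -0.532
v -2.218 2.542 -0.295
v -2.204 2.161 -0.114
v -2.049 1.781 -0.018
v -1.777 1.46 -0.02
v -1.428 1.246 -0.121
v -1.056 1.172 -0.305
v -0.717 1.249 -0.543
v -0.735 -2.864 1.125
v -0.14 -2.699 1.433
v -1.09 -2.73 3.283
v -1.685 -2.896 2.975
v -0.244 -2.455 1.384
v -1.193 -2.487 3.234
v -0.422 -2.274 1.296
v -1.372 -2.305 3.146
v -0.648 -2.182 1.181
v -1.597 -2.214 3.032
v -0.887 -2.195 1.058
v -1.837 -2.226 2.909
v -1.103 -2.309 0.946
v -2.053 -2.34 2.796
v -1.263 -2.508 0.86
v -2.213 -2.539 2.71
v -1.343 -2.761 0.815
v -2.293 -2.792 2.665
v -1.33 -3.03 0.817
v -2.28 -3.061 2.667
v -1.227 -3.273 0.866
v -2.176 -3.305 2.716
v -1.048 -3.455 0.954
v -1.998 -3.486 2.804
v -0.823 -3.546 1.068
v -1.772 -3.578 2.919
v -0.583 -3.534 1.191
v -1.533 -3.565 3.042
v -0.367 -3.42 1.304
v -1.317 -3.451 3.154
v -0.207 -3.221 1.39
v -1.157 -3.252 3.24
v -0.127 -2.968 1.435
v -1.077 -2.999 3.285
v -1.687 -0.546 0.947
v -1.11 -0.418 0.393
v -0.397 -0.666 1.078
v -0.973 -0.794 1.633
v -1.176 -0.02 0.605
v -0.462 -0.267 1.29
v -1.403 0.212 0.926
v -0.689 -0.036 1.611
v -1.721 0.203 1.253
v -1.007 -0.045 1.939
v -2.027 -0.044 1.484
v -1.314 -0.292 2.169
v -2.226 -0.45 1.544
v -1.512 -0.698 2.229
v -2.254 -0.887 1.415
v -1.54 -1.135 2.1
v -2.101 -1.216 1.137
v -1.388 -1.463 1.822
v -1.817 -1.332 0.799
v -1.104 -1.579 1.484
v -1.492 -1.198 0.508
v -0.778 -1.446 1.194
v -1.228 -0.858 0.357
v -0.515 -1.106 1.042
v -1.903 -0.368 -3.862
v -2.289 -0.258 -2.489
v -1.876 0.918 -3.957
v -2.262 1.028 -2.585
v 0.042 -0.368 -3.315
v -0.344 -0.258 -1.943
v 0.069 0.918 -3.411
v -0.317 1.028 -2.038
v -2.864 -0.516 3.36
v -2.492 -0.763 4.085
v -4.008 -1.197 3.715
v -3.636 -1.444 4.44
v -3.842 -0.626 4.324
v -3.135 -0.205 4.105
v -3.365 -1.755 3.695
v -2.658 -1.334 3.476
v -2.801 -1.529 4.292
v -3.097 -0.831 4.681
v -3.403 -1.129 3.119
v -3.699 -0.431 3.508
f 2 1 4
f 2 4 3
f 4 1 5
f 4 5 3
f 5 1 6
f 5 6 3
f 6 1 7
f 6 7 3
f 7 1 8
f 7 8 3
f 8 1 9
f 8 9 3
f 9 1 10
f 9 10 3
f 10 1 11
f 10 11 3
f 11 1 12
f 11 12 3
f 12 1 13
f 12 13 3
f 13 1 14
f 13 14 3
f 14 1 15
f 14 15 3
f 15 1 16
f 15 16 3
f 16 1 17
f 16 17 3
f 17 1 18
f 17 18 3
f 18 1 2
f 18 2 3
f 20 19 23
f 20 23 21
f 21 23 24
f 21 24 22
f 23 19 25
f 23 25 24
f 24 25 26
f 24 26 22
f 25 19 27
f 25 27 26
f 26 27 28
f 26 28 22
f 27 19 29
f 27 29 28
f 28 29 30
f 28 30 22
f 29 19 31
f 29 31 30
f 30 31 32
f 30 32 22
f 31 19 33
f 31 33 32
f 32 33 34
f 32 34 22
f 33 19 35
f 33 35 34
f 34 35 36
f 34 36 22
f 35 19 37
f 35 37 36
f 36 37 38
f 36 38 22
f 37 19 39
f 37 39 38
f 38 39 40
f 38 40 22
f 39 19 41
f 39 41 40
f 40 41 42
f 40 42 22
f 41 19 43
f 41 43 42
f 42 43 44
f 42 44 22
f 43 19 45
f 43 45 44
f 44 45 46
f 44 46 22
f 45 19 47
f 45 47 46
f 46 47 48
f 46 48 22
f 47 19 49
f 47 49 48
f 48 49 50
f 48 50 22
f 49 19 51
f 49 51 50
f 50 51 52
f 50 52 22
f 51 19 20
f 51 20 52
f 52 20 21
f 52 21 22
f 54 53 57
f 54 57 55
f 55 57 58
f 55 58 56
f 57 53 59
f 57 59 58
f 58 59 60
f 58 60 56
f 59 53 61
f 59 61 60
f 60 61 62
f 60 62 56
f 61 53 63
f 61 63 62
f 62 63 64
f 62 64 56
f 63 53 65
f 63 65 64
f 64 65 66
f 64 66 56
f 65 53 67
f 65 67 66
f 66 67 68
f 66 68 56
f 67 53 69
f 67 69 68
f 68 69 70
f 68 70 56
f 69 53 71
f 69 71 70
f 70 71 72
f 70 72 56
f 71 53 73
f 71 73 72
f 72 73 74
f 72 74 56
f 73 53 75
f 73 75 74
f 74 75 76
f 74 76 56
f 75 53 54
f 75 54 76
f 76 54 55
f 76 55 56
f 78 80 77
f 81 78 77
f 77 80 79
f 79 81 77
f 78 84 80
f 82 78 81
f 82 84 78
f 80 84 79
f 83 81 79
f 79 84 83
f 83 82 81
f 84 82 83
f 85 96 90
f 85 90 86
f 85 86 92
f 85 92 95
f 85 95 96
f 86 90 94
f 90 96 89
f 96 95 87
f 95 92 91
f 92 86 93
f 88 94 89
f 88 89 87
f 88 87 91
f 88 91 93
f 88 93 94
f 89 94 90
f 87 89 96
f 91 87 95
f 93 91 92
f 94 93 86



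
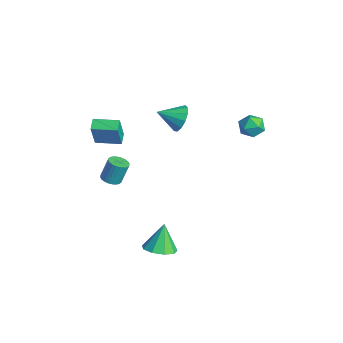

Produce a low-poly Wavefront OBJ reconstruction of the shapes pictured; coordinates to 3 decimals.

v -1.481 0.335 3.116
v -0.92 0.557 3.901
v -1.919 -0.995 3.804
v -1.424 0.774 4.001
v -1.946 0.853 3.82
v -2.32 0.766 3.415
v -2.428 0.543 2.915
v -2.235 0.254 2.479
v -1.803 -0.01 2.245
v -1.268 -0.164 2.288
v -0.801 -0.16 2.593
v -0.55 0.001 3.064
v -0.595 0.268 3.552
v 2.497 -2.685 -4.835
v 3.386 -2.12 -4.716
v 1.923 -2.135 -3.165
v 2.873 -1.712 -5.026
v 2.184 -1.759 -5.247
v 1.641 -2.24 -5.275
v 1.499 -2.928 -5.098
v 1.824 -3.503 -4.798
v 2.463 -3.694 -4.515
v 3.119 -3.414 -4.382
v 3.483 -2.792 -4.462
v -3.672 -4.096 1.57
v -3.136 -4.54 3.381
v -2.82 -2.744 1.65
v -2.285 -3.187 3.461
v -3.015 -4.493 1.279
v -2.48 -4.936 3.09
v -2.164 -3.14 1.359
v -1.628 -3.584 3.17
v -3.636 -3.322 -3.045
v -2.976 -3.47 -2.985
v -2.983 -2.927 -1.555
v -3.644 -2.778 -1.615
v -2.965 -3.223 -3.079
v -2.972 -2.679 -1.649
v -3.056 -2.99 -3.168
v -3.063 -2.446 -1.738
v -3.236 -2.808 -3.239
v -3.243 -2.264 -1.808
v -3.476 -2.704 -3.279
v -3.484 -2.16 -1.849
v -3.741 -2.694 -3.284
v -3.749 -2.15 -1.854
v -3.991 -2.78 -3.253
v -3.998 -2.236 -1.823
v -4.186 -2.948 -3.19
v -4.193 -2.404 -1.76
v -4.297 -3.173 -3.105
v -4.304 -2.63 -1.675
v -4.308 -3.421 -3.011
v -4.315 -2.877 -1.581
v -4.217 -3.654 -2.922
v -4.224 -3.11 -1.492
v -4.037 -3.836 -2.852
v -4.044 -3.292 -1.421
v -3.796 -3.94 -2.811
v -3.804 -3.396 -1.381
v -3.531 -3.95 -2.806
v -3.539 -3.406 -1.376
v -3.282 -3.864 -2.837
v -3.289 -3.32 -1.407
v -3.087 -3.696 -2.9
v -3.094 -3.152 -1.47
v 1.281 4.14 3.575
v 1.736 4.121 4.32
v 1.644 2.799 3.32
v 2.099 2.78 4.065
v 1.228 2.824 4.087
v 1.003 3.653 4.244
v 2.377 3.267 3.396
v 2.152 4.096 3.553
v 2.413 3.582 4.209
v 1.703 3.308 4.636
v 1.677 3.612 3.004
v 0.967 3.338 3.431
f 2 1 4
f 2 4 3
f 4 1 5
f 4 5 3
f 5 1 6
f 5 6 3
f 6 1 7
f 6 7 3
f 7 1 8
f 7 8 3
f 8 1 9
f 8 9 3
f 9 1 10
f 9 10 3
f 10 1 11
f 10 11 3
f 11 1 12
f 11 12 3
f 12 1 13
f 12 13 3
f 13 1 2
f 13 2 3
f 15 14 17
f 15 17 16
f 17 14 18
f 17 18 16
f 18 14 19
f 18 19 16
f 19 14 20
f 19 20 16
f 20 14 21
f 20 21 16
f 21 14 22
f 21 22 16
f 22 14 23
f 22 23 16
f 23 14 24
f 23 24 16
f 24 14 15
f 24 15 16
f 26 28 25
f 29 26 25
f 25 28 27
f 27 29 25
f 26 32 28
f 30 26 29
f 30 32 26
f 28 32 27
f 31 29 27
f 27 32 31
f 31 30 29
f 32 30 31
f 34 33 37
f 34 37 35
f 35 37 38
f 35 38 36
f 37 33 39
f 37 39 38
f 38 39 40
f 38 40 36
f 39 33 41
f 39 41 40
f 40 41 42
f 40 42 36
f 41 33 43
f 41 43 42
f 42 43 44
f 42 44 36
f 43 33 45
f 43 45 44
f 44 45 46
f 44 46 36
f 45 33 47
f 45 47 46
f 46 47 48
f 46 48 36
f 47 33 49
f 47 49 48
f 48 49 50
f 48 50 36
f 49 33 51
f 49 51 50
f 50 51 52
f 50 52 36
f 51 33 53
f 51 53 52
f 52 53 54
f 52 54 36
f 53 33 55
f 53 55 54
f 54 55 56
f 54 56 36
f 55 33 57
f 55 57 56
f 56 57 58
f 56 58 36
f 57 33 59
f 57 59 58
f 58 59 60
f 58 60 36
f 59 33 61
f 59 61 60
f 60 61 62
f 60 62 36
f 61 33 63
f 61 63 62
f 62 63 64
f 62 64 36
f 63 33 65
f 63 65 64
f 64 65 66
f 64 66 36
f 65 33 34
f 65 34 66
f 66 34 35
f 66 35 36
f 67 78 72
f 67 72 68
f 67 68 74
f 67 74 77
f 67 77 78
f 68 72 76
f 72 78 71
f 78 77 69
f 77 74 73
f 74 68 75
f 70 76 71
f 70 71 69
f 70 69 73
f 70 73 75
f 70 75 76
f 71 76 72
f 69 71 78
f 73 69 77
f 75 73 74
f 76 75 68



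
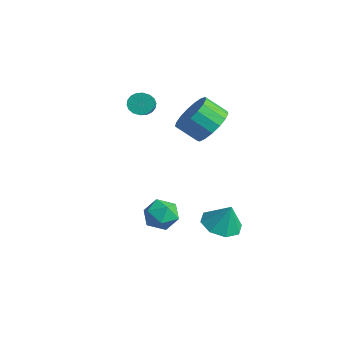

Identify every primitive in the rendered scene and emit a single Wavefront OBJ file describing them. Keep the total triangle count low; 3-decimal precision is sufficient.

v 1.695 -3.203 -1.017
v 2.408 -3.504 -1.442
v 0.972 -4.376 -1.398
v 1.685 -4.677 -1.823
v 1.684 -4.63 -0.941
v 2.131 -3.906 -0.706
v 1.249 -3.974 -2.134
v 1.696 -3.25 -1.899
v 2.132 -3.981 -2.133
v 2.401 -4.386 -1.396
v 0.979 -3.494 -1.444
v 1.248 -3.899 -0.707
v 0.499 0.016 -4.222
v 1.356 0.401 -4.592
v 0.941 0.264 -2.938
v 0.805 0.936 -4.505
v 0.074 0.932 -4.253
v -0.408 0.391 -3.982
v -0.358 -0.369 -3.852
v 0.193 -0.904 -3.938
v 0.923 -0.9 -4.191
v 1.405 -0.36 -4.461
v -1.796 1.068 0.672
v -1.139 0.22 0.482
v -1.847 -0.517 1.317
v -2.504 0.332 1.508
v -0.915 0.462 0.886
v -1.624 -0.274 1.721
v -0.893 0.844 1.241
v -1.602 0.107 2.076
v -1.078 1.277 1.466
v -1.787 0.54 2.301
v -1.427 1.662 1.509
v -2.136 0.925 2.344
v -1.861 1.911 1.361
v -2.57 1.174 2.196
v -2.279 1.967 1.055
v -2.988 1.231 1.89
v -2.587 1.817 0.661
v -3.296 1.081 1.496
v -2.714 1.496 0.27
v -3.423 0.759 1.105
v -2.63 1.076 -0.029
v -3.339 0.34 0.806
v -2.355 0.655 -0.167
v -3.064 -0.081 0.668
v -1.952 0.329 -0.113
v -2.661 -0.408 0.722
v -1.513 0.171 0.121
v -2.222 -0.565 0.956
v -4.197 -1.178 1.673
v -3.967 -1.421 1.139
v -3.033 -2.105 1.853
v -3.263 -1.862 2.387
v -3.818 -1.185 1.17
v -2.884 -1.869 1.884
v -3.744 -0.948 1.301
v -2.81 -1.632 2.014
v -3.76 -0.757 1.505
v -2.826 -1.441 2.219
v -3.862 -0.649 1.742
v -2.928 -1.333 2.456
v -4.031 -0.646 1.966
v -3.097 -1.33 2.68
v -4.233 -0.748 2.132
v -3.299 -1.432 2.846
v -4.427 -0.935 2.207
v -3.493 -1.619 2.921
v -4.576 -1.171 2.176
v -3.642 -1.855 2.89
v -4.65 -1.408 2.046
v -3.716 -2.092 2.759
v -4.634 -1.599 1.841
v -3.7 -2.283 2.555
v -4.532 -1.707 1.604
v -3.598 -2.391 2.318
v -4.363 -1.71 1.38
v -3.429 -2.394 2.094
v -4.161 -1.608 1.214
v -3.227 -2.292 1.928
f 1 12 6
f 1 6 2
f 1 2 8
f 1 8 11
f 1 11 12
f 2 6 10
f 6 12 5
f 12 11 3
f 11 8 7
f 8 2 9
f 4 10 5
f 4 5 3
f 4 3 7
f 4 7 9
f 4 9 10
f 5 10 6
f 3 5 12
f 7 3 11
f 9 7 8
f 10 9 2
f 14 13 16
f 14 16 15
f 16 13 17
f 16 17 15
f 17 13 18
f 17 18 15
f 18 13 19
f 18 19 15
f 19 13 20
f 19 20 15
f 20 13 21
f 20 21 15
f 21 13 22
f 21 22 15
f 22 13 14
f 22 14 15
f 24 23 27
f 24 27 25
f 25 27 28
f 25 28 26
f 27 23 29
f 27 29 28
f 28 29 30
f 28 30 26
f 29 23 31
f 29 31 30
f 30 31 32
f 30 32 26
f 31 23 33
f 31 33 32
f 32 33 34
f 32 34 26
f 33 23 35
f 33 35 34
f 34 35 36
f 34 36 26
f 35 23 37
f 35 37 36
f 36 37 38
f 36 38 26
f 37 23 39
f 37 39 38
f 38 39 40
f 38 40 26
f 39 23 41
f 39 41 40
f 40 41 42
f 40 42 26
f 41 23 43
f 41 43 42
f 42 43 44
f 42 44 26
f 43 23 45
f 43 45 44
f 44 45 46
f 44 46 26
f 45 23 47
f 45 47 46
f 46 47 48
f 46 48 26
f 47 23 49
f 47 49 48
f 48 49 50
f 48 50 26
f 49 23 24
f 49 24 50
f 50 24 25
f 50 25 26
f 52 51 55
f 52 55 53
f 53 55 56
f 53 56 54
f 55 51 57
f 55 57 56
f 56 57 58
f 56 58 54
f 57 51 59
f 57 59 58
f 58 59 60
f 58 60 54
f 59 51 61
f 59 61 60
f 60 61 62
f 60 62 54
f 61 51 63
f 61 63 62
f 62 63 64
f 62 64 54
f 63 51 65
f 63 65 64
f 64 65 66
f 64 66 54
f 65 51 67
f 65 67 66
f 66 67 68
f 66 68 54
f 67 51 69
f 67 69 68
f 68 69 70
f 68 70 54
f 69 51 71
f 69 71 70
f 70 71 72
f 70 72 54
f 71 51 73
f 71 73 72
f 72 73 74
f 72 74 54
f 73 51 75
f 73 75 74
f 74 75 76
f 74 76 54
f 75 51 77
f 75 77 76
f 76 77 78
f 76 78 54
f 77 51 79
f 77 79 78
f 78 79 80
f 78 80 54
f 79 51 52
f 79 52 80
f 80 52 53
f 80 53 54



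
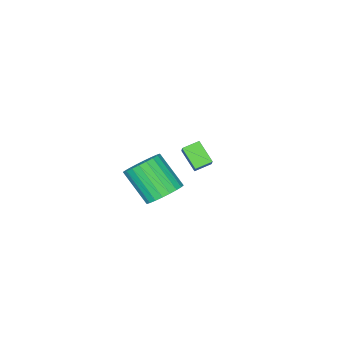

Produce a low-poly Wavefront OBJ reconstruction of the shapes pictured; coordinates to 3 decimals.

v 2.049 1.32 1.292
v 2.454 0.744 0.7
v 2.616 -0.556 2.076
v 2.211 0.02 2.668
v 2.738 0.919 0.832
v 2.9 -0.381 2.208
v 2.917 1.156 1.035
v 3.079 -0.144 2.411
v 2.964 1.417 1.276
v 3.126 0.117 2.652
v 2.872 1.664 1.52
v 3.033 0.364 2.896
v 2.654 1.858 1.729
v 2.816 0.558 3.105
v 2.344 1.971 1.872
v 2.506 0.67 3.248
v 1.99 1.984 1.926
v 2.151 0.684 3.302
v 1.644 1.896 1.884
v 1.806 0.596 3.26
v 1.36 1.721 1.752
v 1.522 0.421 3.128
v 1.181 1.484 1.549
v 1.343 0.184 2.925
v 1.134 1.223 1.308
v 1.296 -0.077 2.684
v 1.227 0.976 1.064
v 1.388 -0.324 2.44
v 1.444 0.782 0.855
v 1.606 -0.518 2.231
v 1.754 0.67 0.712
v 1.916 -0.631 2.088
v 2.109 0.656 0.658
v 2.27 -0.644 2.034
v -3.391 -2.759 -2.177
v -3.454 -3.725 -1.309
v -4.159 -2.446 -1.884
v -4.223 -3.411 -1.016
v -2.697 -1.949 -1.224
v -2.761 -2.914 -0.356
v -3.466 -1.635 -0.931
v -3.529 -2.601 -0.063
f 2 1 5
f 2 5 3
f 3 5 6
f 3 6 4
f 5 1 7
f 5 7 6
f 6 7 8
f 6 8 4
f 7 1 9
f 7 9 8
f 8 9 10
f 8 10 4
f 9 1 11
f 9 11 10
f 10 11 12
f 10 12 4
f 11 1 13
f 11 13 12
f 12 13 14
f 12 14 4
f 13 1 15
f 13 15 14
f 14 15 16
f 14 16 4
f 15 1 17
f 15 17 16
f 16 17 18
f 16 18 4
f 17 1 19
f 17 19 18
f 18 19 20
f 18 20 4
f 19 1 21
f 19 21 20
f 20 21 22
f 20 22 4
f 21 1 23
f 21 23 22
f 22 23 24
f 22 24 4
f 23 1 25
f 23 25 24
f 24 25 26
f 24 26 4
f 25 1 27
f 25 27 26
f 26 27 28
f 26 28 4
f 27 1 29
f 27 29 28
f 28 29 30
f 28 30 4
f 29 1 31
f 29 31 30
f 30 31 32
f 30 32 4
f 31 1 33
f 31 33 32
f 32 33 34
f 32 34 4
f 33 1 2
f 33 2 34
f 34 2 3
f 34 3 4
f 36 38 35
f 39 36 35
f 35 38 37
f 37 39 35
f 36 42 38
f 40 36 39
f 40 42 36
f 38 42 37
f 41 39 37
f 37 42 41
f 41 40 39
f 42 40 41



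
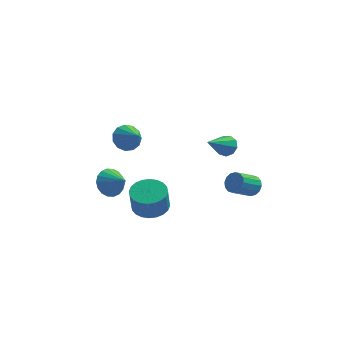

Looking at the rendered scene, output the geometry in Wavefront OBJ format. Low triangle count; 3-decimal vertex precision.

v -1.215 0.9 -1.606
v -0.207 0.943 -1.558
v -0.257 0.542 -0.165
v -1.265 0.5 -0.214
v -0.304 1.31 -1.456
v -0.355 0.91 -0.063
v -0.54 1.616 -1.376
v -0.591 1.216 0.016
v -0.879 1.812 -1.332
v -0.929 1.412 0.061
v -1.269 1.87 -1.33
v -1.319 1.47 0.063
v -1.651 1.78 -1.369
v -1.701 1.38 0.024
v -1.966 1.556 -1.445
v -2.016 1.156 -0.052
v -2.167 1.232 -1.545
v -2.217 0.832 -0.152
v -2.223 0.858 -1.655
v -2.273 0.457 -0.262
v -2.125 0.49 -1.757
v -2.176 0.09 -0.364
v -1.889 0.184 -1.836
v -1.94 -0.216 -0.444
v -1.551 -0.012 -1.881
v -1.601 -0.412 -0.488
v -1.161 -0.07 -1.883
v -1.211 -0.47 -0.49
v -0.779 0.02 -1.844
v -0.829 -0.38 -0.451
v -0.464 0.244 -1.768
v -0.514 -0.156 -0.375
v -0.263 0.568 -1.668
v -0.313 0.168 -0.275
v -3.723 3.393 -1.742
v -3.072 3.622 -2.381
v -2.797 2.727 -1.038
v -3.051 3.939 -2.108
v -3.162 4.148 -1.764
v -3.385 4.207 -1.414
v -3.675 4.105 -1.13
v -3.974 3.863 -0.967
v -4.223 3.527 -0.958
v -4.373 3.165 -1.103
v -4.395 2.848 -1.375
v -4.283 2.639 -1.72
v -4.06 2.579 -2.069
v -3.77 2.681 -2.354
v -3.471 2.924 -2.517
v -3.222 3.26 -2.526
v 3.805 4.102 -1.847
v 4.097 4.32 -1.273
v 3.207 3.476 -0.499
v 2.915 3.258 -1.073
v 3.833 4.545 -1.332
v 2.943 3.701 -0.558
v 3.562 4.651 -1.529
v 2.671 3.808 -0.755
v 3.355 4.61 -1.811
v 2.465 3.767 -1.037
v 3.269 4.433 -2.103
v 2.379 3.59 -1.329
v 3.327 4.167 -2.326
v 2.437 3.324 -1.552
v 3.513 3.884 -2.421
v 2.623 3.04 -1.647
v 3.777 3.659 -2.362
v 2.887 2.815 -1.588
v 4.049 3.552 -2.165
v 3.158 2.709 -1.391
v 4.255 3.593 -1.883
v 3.365 2.75 -1.109
v 4.341 3.77 -1.591
v 3.451 2.927 -0.817
v 4.283 4.036 -1.368
v 3.393 3.193 -0.594
v -2.729 2.97 2.162
v -2.081 3.034 1.6
v -1.991 2.13 2.918
v -2.014 3.386 1.926
v -2.174 3.606 2.327
v -2.511 3.624 2.675
v -2.916 3.435 2.861
v -3.262 3.098 2.824
v -3.439 2.72 2.578
v -3.391 2.422 2.199
v -3.132 2.298 1.808
v -2.746 2.387 1.53
v -2.354 2.661 1.452
v 2.641 1.515 2.915
v 3.137 1.536 3.365
v 1.779 0.285 3.925
v 2.817 1.847 3.47
v 2.415 2.002 3.316
v 2.118 1.93 2.974
v 2.066 1.664 2.605
v 2.283 1.328 2.381
v 2.667 1.08 2.407
v 3.039 1.036 2.671
v 3.225 1.216 3.049
f 2 1 5
f 2 5 3
f 3 5 6
f 3 6 4
f 5 1 7
f 5 7 6
f 6 7 8
f 6 8 4
f 7 1 9
f 7 9 8
f 8 9 10
f 8 10 4
f 9 1 11
f 9 11 10
f 10 11 12
f 10 12 4
f 11 1 13
f 11 13 12
f 12 13 14
f 12 14 4
f 13 1 15
f 13 15 14
f 14 15 16
f 14 16 4
f 15 1 17
f 15 17 16
f 16 17 18
f 16 18 4
f 17 1 19
f 17 19 18
f 18 19 20
f 18 20 4
f 19 1 21
f 19 21 20
f 20 21 22
f 20 22 4
f 21 1 23
f 21 23 22
f 22 23 24
f 22 24 4
f 23 1 25
f 23 25 24
f 24 25 26
f 24 26 4
f 25 1 27
f 25 27 26
f 26 27 28
f 26 28 4
f 27 1 29
f 27 29 28
f 28 29 30
f 28 30 4
f 29 1 31
f 29 31 30
f 30 31 32
f 30 32 4
f 31 1 33
f 31 33 32
f 32 33 34
f 32 34 4
f 33 1 2
f 33 2 34
f 34 2 3
f 34 3 4
f 36 35 38
f 36 38 37
f 38 35 39
f 38 39 37
f 39 35 40
f 39 40 37
f 40 35 41
f 40 41 37
f 41 35 42
f 41 42 37
f 42 35 43
f 42 43 37
f 43 35 44
f 43 44 37
f 44 35 45
f 44 45 37
f 45 35 46
f 45 46 37
f 46 35 47
f 46 47 37
f 47 35 48
f 47 48 37
f 48 35 49
f 48 49 37
f 49 35 50
f 49 50 37
f 50 35 36
f 50 36 37
f 52 51 55
f 52 55 53
f 53 55 56
f 53 56 54
f 55 51 57
f 55 57 56
f 56 57 58
f 56 58 54
f 57 51 59
f 57 59 58
f 58 59 60
f 58 60 54
f 59 51 61
f 59 61 60
f 60 61 62
f 60 62 54
f 61 51 63
f 61 63 62
f 62 63 64
f 62 64 54
f 63 51 65
f 63 65 64
f 64 65 66
f 64 66 54
f 65 51 67
f 65 67 66
f 66 67 68
f 66 68 54
f 67 51 69
f 67 69 68
f 68 69 70
f 68 70 54
f 69 51 71
f 69 71 70
f 70 71 72
f 70 72 54
f 71 51 73
f 71 73 72
f 72 73 74
f 72 74 54
f 73 51 75
f 73 75 74
f 74 75 76
f 74 76 54
f 75 51 52
f 75 52 76
f 76 52 53
f 76 53 54
f 78 77 80
f 78 80 79
f 80 77 81
f 80 81 79
f 81 77 82
f 81 82 79
f 82 77 83
f 82 83 79
f 83 77 84
f 83 84 79
f 84 77 85
f 84 85 79
f 85 77 86
f 85 86 79
f 86 77 87
f 86 87 79
f 87 77 88
f 87 88 79
f 88 77 89
f 88 89 79
f 89 77 78
f 89 78 79
f 91 90 93
f 91 93 92
f 93 90 94
f 93 94 92
f 94 90 95
f 94 95 92
f 95 90 96
f 95 96 92
f 96 90 97
f 96 97 92
f 97 90 98
f 97 98 92
f 98 90 99
f 98 99 92
f 99 90 100
f 99 100 92
f 100 90 91
f 100 91 92



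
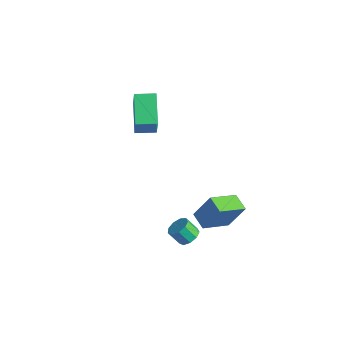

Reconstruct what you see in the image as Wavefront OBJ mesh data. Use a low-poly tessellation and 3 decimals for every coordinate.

v 2.087 0.314 -4.617
v 2.036 -1.577 -3.752
v 0.974 0.502 -4.274
v 0.922 -1.39 -3.409
v 2.718 1.05 -2.971
v 2.666 -0.842 -2.106
v 1.604 1.237 -2.628
v 1.553 -0.654 -1.763
v 3.045 -3.375 -2.565
v 3.652 -3.334 -2.18
v 3.142 -3.764 -1.33
v 2.535 -3.805 -1.715
v 3.391 -2.92 -2.127
v 2.881 -3.35 -1.277
v 2.968 -2.719 -2.279
v 2.458 -3.148 -1.429
v 2.581 -2.825 -2.565
v 2.071 -3.254 -1.715
v 2.411 -3.188 -2.85
v 1.901 -3.618 -2.001
v 2.538 -3.639 -3.003
v 2.028 -4.069 -2.153
v 2.902 -3.967 -2.95
v 2.392 -4.396 -2.1
v 3.333 -4.017 -2.717
v 2.823 -4.447 -1.867
v 3.629 -3.768 -2.413
v 3.119 -4.197 -1.563
v -2.076 -3.255 3.921
v -3.578 -2.2 5.038
v -3.01 -2.633 2.076
v -4.513 -1.577 3.193
v -1.347 -2.203 3.907
v -2.85 -1.147 5.024
v -2.282 -1.58 2.062
v -3.784 -0.525 3.179
f 2 4 1
f 5 2 1
f 1 4 3
f 3 5 1
f 2 8 4
f 6 2 5
f 6 8 2
f 4 8 3
f 7 5 3
f 3 8 7
f 7 6 5
f 8 6 7
f 10 9 13
f 10 13 11
f 11 13 14
f 11 14 12
f 13 9 15
f 13 15 14
f 14 15 16
f 14 16 12
f 15 9 17
f 15 17 16
f 16 17 18
f 16 18 12
f 17 9 19
f 17 19 18
f 18 19 20
f 18 20 12
f 19 9 21
f 19 21 20
f 20 21 22
f 20 22 12
f 21 9 23
f 21 23 22
f 22 23 24
f 22 24 12
f 23 9 25
f 23 25 24
f 24 25 26
f 24 26 12
f 25 9 27
f 25 27 26
f 26 27 28
f 26 28 12
f 27 9 10
f 27 10 28
f 28 10 11
f 28 11 12
f 30 32 29
f 33 30 29
f 29 32 31
f 31 33 29
f 30 36 32
f 34 30 33
f 34 36 30
f 32 36 31
f 35 33 31
f 31 36 35
f 35 34 33
f 36 34 35



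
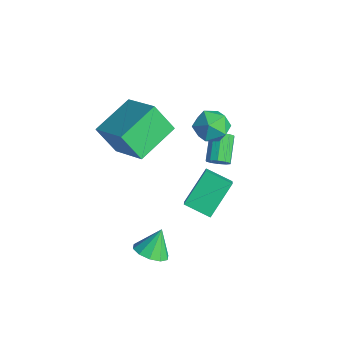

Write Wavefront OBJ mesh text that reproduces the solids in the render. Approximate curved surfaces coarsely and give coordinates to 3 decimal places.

v 1.897 -3.879 -3.658
v 2.694 -3.861 -3.511
v 1.683 -3.221 -2.582
v 2.577 -3.456 -3.782
v 2.201 -3.213 -4.005
v 1.709 -3.224 -4.096
v 1.289 -3.485 -4.02
v 1.101 -3.897 -3.806
v 1.218 -4.302 -3.535
v 1.594 -4.545 -3.312
v 2.086 -4.534 -3.221
v 2.506 -4.272 -3.297
v -0.396 -0.927 -3.993
v 0.319 -1.368 -3.207
v -0.899 0.456 -2.761
v -0.184 0.016 -1.975
v 0.564 -0.176 -4.445
v 1.279 -0.616 -3.659
v 0.061 1.208 -3.213
v 0.776 0.767 -2.427
v -0.717 -3.756 2.02
v -1.308 -1.843 2.62
v -2.53 -3.999 1.01
v -3.121 -2.086 1.61
v -0.079 -3.154 0.73
v -0.67 -1.241 1.33
v -1.892 -3.397 -0.28
v -2.483 -1.484 0.32
v -0.464 1.405 0.307
v 0.147 0.762 0.57
v -1.567 0.398 0.41
v -0.956 -0.245 0.673
v -1.159 0.46 1.238
v -0.476 1.082 1.174
v -0.944 0.078 -0.194
v -0.261 0.7 -0.258
v -0.149 -0.058 0.261
v -0.282 0.178 1.146
v -1.138 0.982 -0.166
v -1.271 1.218 0.719
v 0.06 0.466 -1.376
v 0.458 0.575 -1.012
v -0.441 1.302 -0.241
v -0.84 1.194 -0.604
v 0.459 0.822 -1.246
v -0.441 1.549 -0.474
v 0.306 0.934 -1.528
v -0.593 1.661 -0.757
v 0.06 0.867 -1.753
v -0.839 1.594 -0.982
v -0.186 0.647 -1.833
v -1.086 1.374 -1.062
v -0.339 0.358 -1.739
v -1.238 1.085 -0.968
v -0.339 0.111 -1.506
v -1.239 0.838 -0.734
v -0.187 -0.001 -1.223
v -1.086 0.726 -0.452
v 0.059 0.066 -0.998
v -0.84 0.793 -0.227
v 0.306 0.286 -0.918
v -0.594 1.013 -0.147
f 2 1 4
f 2 4 3
f 4 1 5
f 4 5 3
f 5 1 6
f 5 6 3
f 6 1 7
f 6 7 3
f 7 1 8
f 7 8 3
f 8 1 9
f 8 9 3
f 9 1 10
f 9 10 3
f 10 1 11
f 10 11 3
f 11 1 12
f 11 12 3
f 12 1 2
f 12 2 3
f 14 16 13
f 17 14 13
f 13 16 15
f 15 17 13
f 14 20 16
f 18 14 17
f 18 20 14
f 16 20 15
f 19 17 15
f 15 20 19
f 19 18 17
f 20 18 19
f 22 24 21
f 25 22 21
f 21 24 23
f 23 25 21
f 22 28 24
f 26 22 25
f 26 28 22
f 24 28 23
f 27 25 23
f 23 28 27
f 27 26 25
f 28 26 27
f 29 40 34
f 29 34 30
f 29 30 36
f 29 36 39
f 29 39 40
f 30 34 38
f 34 40 33
f 40 39 31
f 39 36 35
f 36 30 37
f 32 38 33
f 32 33 31
f 32 31 35
f 32 35 37
f 32 37 38
f 33 38 34
f 31 33 40
f 35 31 39
f 37 35 36
f 38 37 30
f 42 41 45
f 42 45 43
f 43 45 46
f 43 46 44
f 45 41 47
f 45 47 46
f 46 47 48
f 46 48 44
f 47 41 49
f 47 49 48
f 48 49 50
f 48 50 44
f 49 41 51
f 49 51 50
f 50 51 52
f 50 52 44
f 51 41 53
f 51 53 52
f 52 53 54
f 52 54 44
f 53 41 55
f 53 55 54
f 54 55 56
f 54 56 44
f 55 41 57
f 55 57 56
f 56 57 58
f 56 58 44
f 57 41 59
f 57 59 58
f 58 59 60
f 58 60 44
f 59 41 61
f 59 61 60
f 60 61 62
f 60 62 44
f 61 41 42
f 61 42 62
f 62 42 43
f 62 43 44

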